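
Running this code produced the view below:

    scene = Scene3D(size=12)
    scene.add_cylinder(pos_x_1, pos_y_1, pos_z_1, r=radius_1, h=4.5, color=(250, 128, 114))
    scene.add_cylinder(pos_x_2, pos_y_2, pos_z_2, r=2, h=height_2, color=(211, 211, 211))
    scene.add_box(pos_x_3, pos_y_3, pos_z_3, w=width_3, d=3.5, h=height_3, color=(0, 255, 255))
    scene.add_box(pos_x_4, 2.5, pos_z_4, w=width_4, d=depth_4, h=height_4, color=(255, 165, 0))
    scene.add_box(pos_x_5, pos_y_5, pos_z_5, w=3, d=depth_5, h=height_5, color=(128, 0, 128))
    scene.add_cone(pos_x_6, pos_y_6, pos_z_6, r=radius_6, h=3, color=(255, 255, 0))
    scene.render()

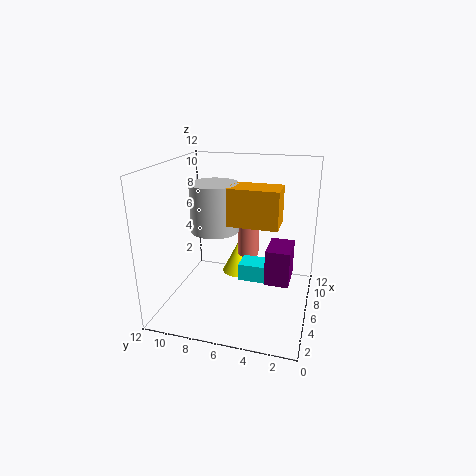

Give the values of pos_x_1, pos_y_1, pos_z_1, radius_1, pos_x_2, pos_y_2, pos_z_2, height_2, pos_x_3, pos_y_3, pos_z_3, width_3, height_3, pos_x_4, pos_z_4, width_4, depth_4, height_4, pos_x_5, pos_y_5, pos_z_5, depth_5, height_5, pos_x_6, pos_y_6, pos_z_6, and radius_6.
pos_x_1 = 9.5; pos_y_1 = 6; pos_z_1 = 3; radius_1 = 1; pos_x_2 = 6; pos_y_2 = 8; pos_z_2 = 6.5; height_2 = 4; pos_x_3 = 6; pos_y_3 = 2.5; pos_z_3 = 2; width_3 = 2; height_3 = 1.5; pos_x_4 = 4.5; pos_z_4 = 7.5; width_4 = 2.5; depth_4 = 4; height_4 = 3; pos_x_5 = 5; pos_y_5 = 1.5; pos_z_5 = 2.5; depth_5 = 2; height_5 = 3; pos_x_6 = 9.5; pos_y_6 = 7; pos_z_6 = 1; radius_6 = 1.5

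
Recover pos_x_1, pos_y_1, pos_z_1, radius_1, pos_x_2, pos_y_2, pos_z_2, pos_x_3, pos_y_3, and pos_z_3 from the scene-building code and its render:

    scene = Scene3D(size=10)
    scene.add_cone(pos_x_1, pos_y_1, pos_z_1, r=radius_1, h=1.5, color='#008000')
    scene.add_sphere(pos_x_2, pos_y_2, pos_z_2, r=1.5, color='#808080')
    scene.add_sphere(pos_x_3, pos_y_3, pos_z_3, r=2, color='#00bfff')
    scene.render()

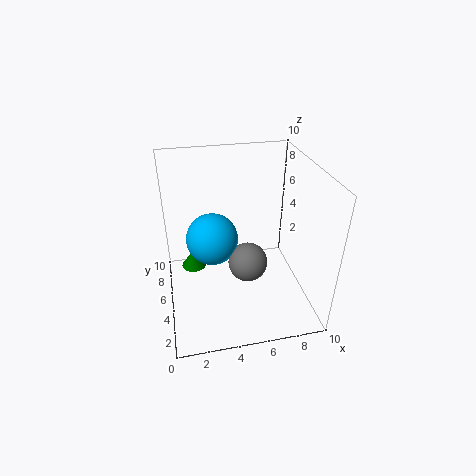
pos_x_1 = 2, pos_y_1 = 8.5, pos_z_1 = 0.5, radius_1 = 1, pos_x_2 = 6, pos_y_2 = 6, pos_z_2 = 2, pos_x_3 = 3.5, pos_y_3 = 7.5, pos_z_3 = 3.5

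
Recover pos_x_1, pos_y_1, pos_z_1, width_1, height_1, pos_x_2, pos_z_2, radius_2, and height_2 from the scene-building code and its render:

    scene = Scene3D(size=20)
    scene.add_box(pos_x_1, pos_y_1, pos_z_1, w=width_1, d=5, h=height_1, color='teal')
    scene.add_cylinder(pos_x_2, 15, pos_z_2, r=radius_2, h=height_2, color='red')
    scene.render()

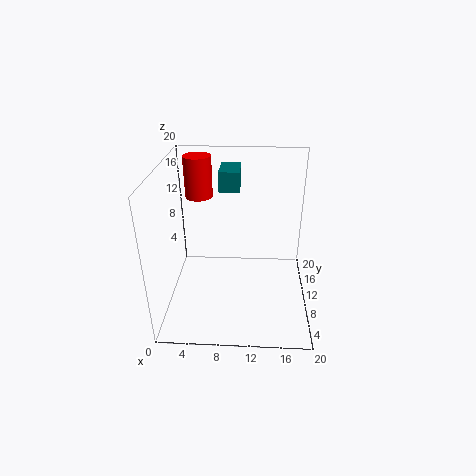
pos_x_1 = 7; pos_y_1 = 14; pos_z_1 = 15; width_1 = 3; height_1 = 3; pos_x_2 = 4; pos_z_2 = 14; radius_2 = 2; height_2 = 6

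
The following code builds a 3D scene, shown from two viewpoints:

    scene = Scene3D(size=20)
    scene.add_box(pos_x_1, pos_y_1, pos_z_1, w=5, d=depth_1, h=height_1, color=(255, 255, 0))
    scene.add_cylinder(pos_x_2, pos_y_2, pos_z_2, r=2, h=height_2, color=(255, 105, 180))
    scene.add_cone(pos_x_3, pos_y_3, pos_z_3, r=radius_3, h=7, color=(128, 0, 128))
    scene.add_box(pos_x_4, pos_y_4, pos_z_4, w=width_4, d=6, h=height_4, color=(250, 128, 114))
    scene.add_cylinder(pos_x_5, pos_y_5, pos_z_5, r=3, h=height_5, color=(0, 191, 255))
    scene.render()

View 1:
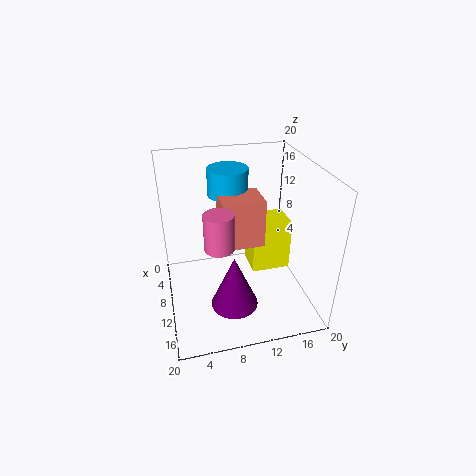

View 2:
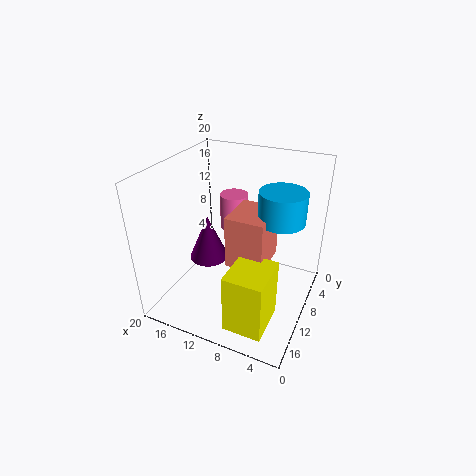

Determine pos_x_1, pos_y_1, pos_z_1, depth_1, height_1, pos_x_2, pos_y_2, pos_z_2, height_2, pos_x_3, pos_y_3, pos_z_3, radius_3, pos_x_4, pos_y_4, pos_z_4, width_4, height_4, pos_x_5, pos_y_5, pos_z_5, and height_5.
pos_x_1 = 3; pos_y_1 = 13; pos_z_1 = 2; depth_1 = 6; height_1 = 8; pos_x_2 = 12; pos_y_2 = 7; pos_z_2 = 10; height_2 = 5; pos_x_3 = 16; pos_y_3 = 8; pos_z_3 = 4; radius_3 = 3; pos_x_4 = 5; pos_y_4 = 8; pos_z_4 = 8; width_4 = 5; height_4 = 7; pos_x_5 = 4; pos_y_5 = 10; pos_z_5 = 14; height_5 = 4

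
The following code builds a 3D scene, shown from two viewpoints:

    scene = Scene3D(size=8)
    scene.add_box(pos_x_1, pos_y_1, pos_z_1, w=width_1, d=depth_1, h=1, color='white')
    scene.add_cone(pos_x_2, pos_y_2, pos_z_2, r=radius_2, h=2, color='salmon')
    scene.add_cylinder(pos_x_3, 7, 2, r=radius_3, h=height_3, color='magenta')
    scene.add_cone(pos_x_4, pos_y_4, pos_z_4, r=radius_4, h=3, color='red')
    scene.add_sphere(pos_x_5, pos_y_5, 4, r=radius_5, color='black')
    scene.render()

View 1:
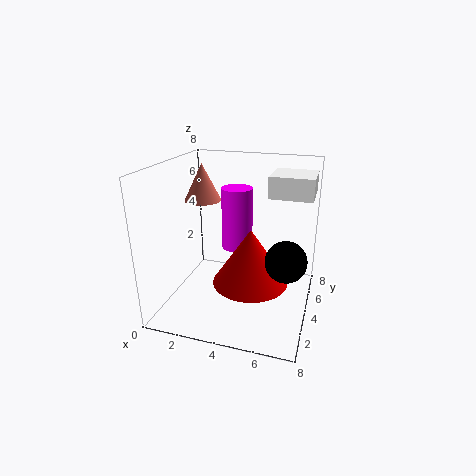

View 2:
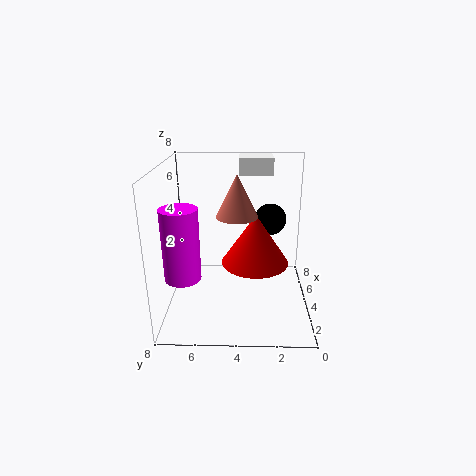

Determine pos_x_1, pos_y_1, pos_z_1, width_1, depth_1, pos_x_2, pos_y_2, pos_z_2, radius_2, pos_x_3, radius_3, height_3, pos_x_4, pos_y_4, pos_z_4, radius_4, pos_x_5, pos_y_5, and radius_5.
pos_x_1 = 6, pos_y_1 = 2, pos_z_1 = 7, width_1 = 2, depth_1 = 2, pos_x_2 = 2, pos_y_2 = 4, pos_z_2 = 6, radius_2 = 1, pos_x_3 = 3, radius_3 = 1, height_3 = 4, pos_x_4 = 5, pos_y_4 = 3, pos_z_4 = 2, radius_4 = 2, pos_x_5 = 7, pos_y_5 = 2, radius_5 = 1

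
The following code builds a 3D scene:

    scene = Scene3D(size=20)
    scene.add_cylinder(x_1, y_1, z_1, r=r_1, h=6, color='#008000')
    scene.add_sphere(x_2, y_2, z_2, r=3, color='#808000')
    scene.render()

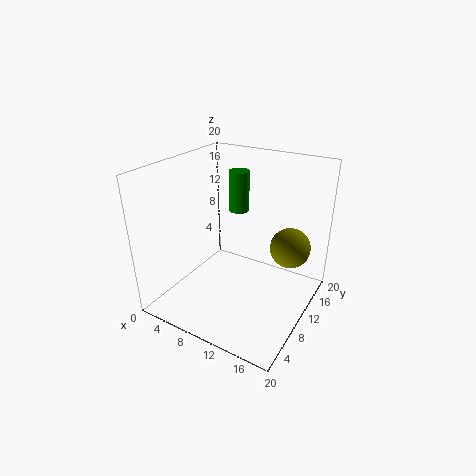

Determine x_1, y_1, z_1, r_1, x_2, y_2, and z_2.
x_1 = 7.5, y_1 = 14.5, z_1 = 12, r_1 = 1.5, x_2 = 15.5, y_2 = 16, z_2 = 7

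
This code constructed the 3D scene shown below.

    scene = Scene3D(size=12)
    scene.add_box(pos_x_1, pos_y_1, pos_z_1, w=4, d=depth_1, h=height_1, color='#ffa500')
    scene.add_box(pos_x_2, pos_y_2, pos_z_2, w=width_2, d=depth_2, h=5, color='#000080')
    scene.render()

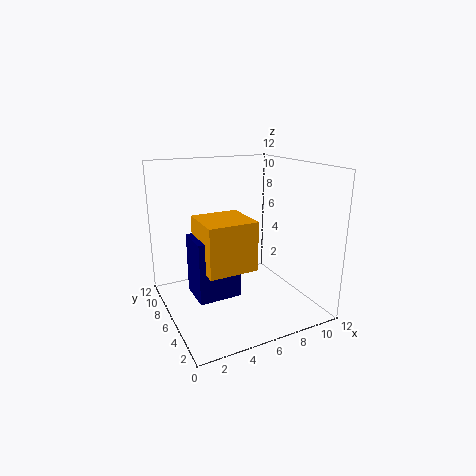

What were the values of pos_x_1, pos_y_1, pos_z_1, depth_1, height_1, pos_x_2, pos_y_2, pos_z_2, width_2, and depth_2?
pos_x_1 = 2.5
pos_y_1 = 3.5
pos_z_1 = 4
depth_1 = 4
height_1 = 4
pos_x_2 = 2
pos_y_2 = 4.5
pos_z_2 = 1.5
width_2 = 3.5
depth_2 = 3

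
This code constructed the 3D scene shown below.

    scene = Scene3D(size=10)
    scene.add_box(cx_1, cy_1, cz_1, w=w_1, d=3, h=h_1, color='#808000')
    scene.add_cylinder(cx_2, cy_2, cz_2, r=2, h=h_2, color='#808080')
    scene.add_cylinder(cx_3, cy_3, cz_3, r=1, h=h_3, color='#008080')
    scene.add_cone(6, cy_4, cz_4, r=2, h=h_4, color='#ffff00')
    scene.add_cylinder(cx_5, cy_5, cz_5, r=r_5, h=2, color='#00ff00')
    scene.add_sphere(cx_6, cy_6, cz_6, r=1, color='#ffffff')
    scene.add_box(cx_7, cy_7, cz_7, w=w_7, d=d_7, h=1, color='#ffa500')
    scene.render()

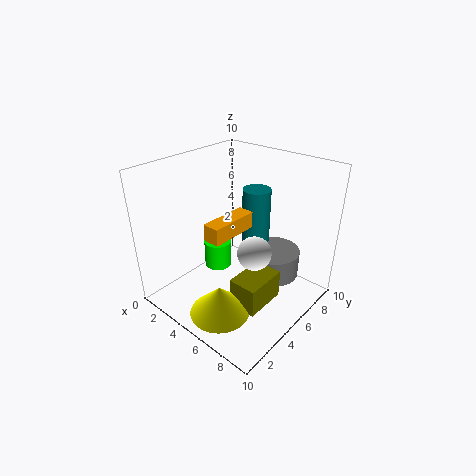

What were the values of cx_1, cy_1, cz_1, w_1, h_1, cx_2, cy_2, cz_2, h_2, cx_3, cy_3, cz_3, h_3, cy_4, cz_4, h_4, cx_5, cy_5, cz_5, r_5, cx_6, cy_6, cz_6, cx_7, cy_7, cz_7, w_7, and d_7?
cx_1 = 6
cy_1 = 3
cz_1 = 1
w_1 = 2
h_1 = 2
cx_2 = 6
cy_2 = 8
cz_2 = 1
h_2 = 2
cx_3 = 5
cy_3 = 7
cz_3 = 4
h_3 = 4
cy_4 = 2
cz_4 = 1
h_4 = 2
cx_5 = 3
cy_5 = 5
cz_5 = 2
r_5 = 1
cx_6 = 8
cy_6 = 3
cz_6 = 6
cx_7 = 6
cy_7 = 1
cz_7 = 7
w_7 = 1
d_7 = 3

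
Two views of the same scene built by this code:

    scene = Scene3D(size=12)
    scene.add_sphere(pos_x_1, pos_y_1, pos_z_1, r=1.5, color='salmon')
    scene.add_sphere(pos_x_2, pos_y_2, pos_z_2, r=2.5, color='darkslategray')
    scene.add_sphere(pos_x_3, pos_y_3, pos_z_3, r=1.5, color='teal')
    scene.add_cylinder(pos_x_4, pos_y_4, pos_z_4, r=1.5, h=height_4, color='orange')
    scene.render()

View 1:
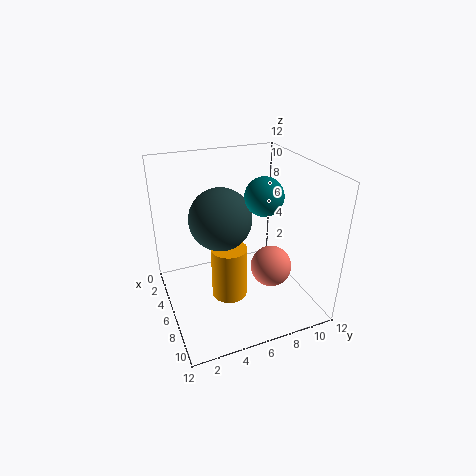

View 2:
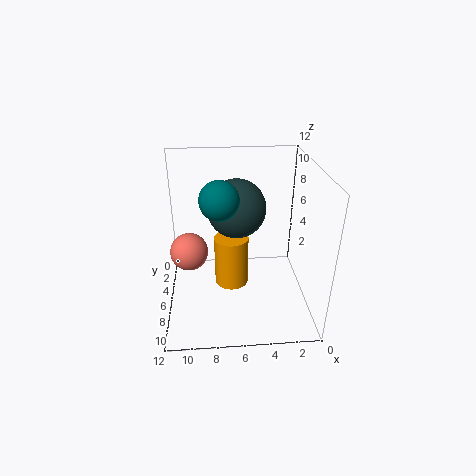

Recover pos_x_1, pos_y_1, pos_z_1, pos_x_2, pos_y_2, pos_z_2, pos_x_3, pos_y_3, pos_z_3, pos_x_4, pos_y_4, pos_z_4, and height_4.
pos_x_1 = 10, pos_y_1 = 7, pos_z_1 = 5.5, pos_x_2 = 6, pos_y_2 = 4.5, pos_z_2 = 8, pos_x_3 = 7.5, pos_y_3 = 7.5, pos_z_3 = 10, pos_x_4 = 6.5, pos_y_4 = 5, pos_z_4 = 1, height_4 = 4.5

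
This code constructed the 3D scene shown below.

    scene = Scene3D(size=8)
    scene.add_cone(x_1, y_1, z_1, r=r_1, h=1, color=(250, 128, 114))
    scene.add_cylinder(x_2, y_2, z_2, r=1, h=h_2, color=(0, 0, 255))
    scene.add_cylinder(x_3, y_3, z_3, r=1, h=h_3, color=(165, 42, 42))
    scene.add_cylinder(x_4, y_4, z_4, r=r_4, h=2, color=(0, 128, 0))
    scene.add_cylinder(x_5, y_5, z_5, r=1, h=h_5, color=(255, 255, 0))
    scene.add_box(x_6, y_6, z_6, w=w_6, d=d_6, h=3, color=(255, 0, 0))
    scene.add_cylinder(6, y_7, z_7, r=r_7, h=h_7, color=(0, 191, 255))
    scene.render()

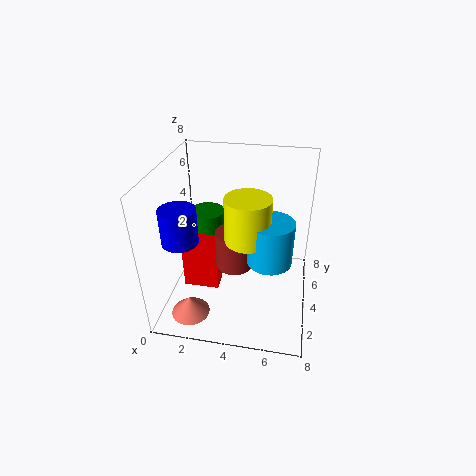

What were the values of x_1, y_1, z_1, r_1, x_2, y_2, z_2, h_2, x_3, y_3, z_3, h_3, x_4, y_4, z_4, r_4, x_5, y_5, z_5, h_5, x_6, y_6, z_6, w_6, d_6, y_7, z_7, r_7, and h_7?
x_1 = 2, y_1 = 1, z_1 = 1, r_1 = 1, x_2 = 1, y_2 = 3, z_2 = 4, h_2 = 2, x_3 = 4, y_3 = 3, z_3 = 3, h_3 = 2, x_4 = 2, y_4 = 5, z_4 = 3, r_4 = 1, x_5 = 5, y_5 = 1, z_5 = 6, h_5 = 2, x_6 = 1, y_6 = 3, z_6 = 1, w_6 = 2, d_6 = 1, y_7 = 1, z_7 = 5, r_7 = 1, h_7 = 2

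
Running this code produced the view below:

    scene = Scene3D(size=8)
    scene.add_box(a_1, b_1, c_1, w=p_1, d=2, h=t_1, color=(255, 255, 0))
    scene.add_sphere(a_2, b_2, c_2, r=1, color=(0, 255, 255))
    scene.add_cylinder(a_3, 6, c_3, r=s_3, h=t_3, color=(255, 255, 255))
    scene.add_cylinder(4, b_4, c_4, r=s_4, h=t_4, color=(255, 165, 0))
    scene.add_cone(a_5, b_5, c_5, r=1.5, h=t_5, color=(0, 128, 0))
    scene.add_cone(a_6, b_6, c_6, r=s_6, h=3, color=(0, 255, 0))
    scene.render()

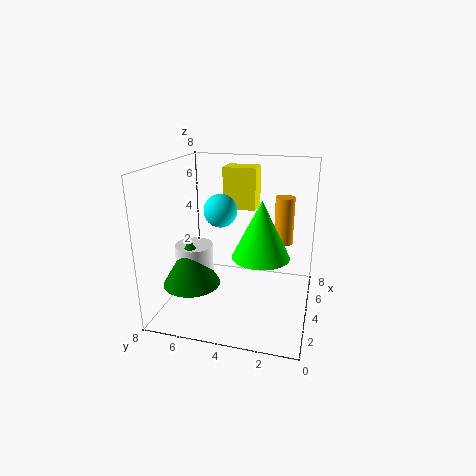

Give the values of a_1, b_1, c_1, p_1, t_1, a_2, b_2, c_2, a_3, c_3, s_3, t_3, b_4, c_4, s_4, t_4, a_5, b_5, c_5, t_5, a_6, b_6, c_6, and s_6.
a_1 = 6, b_1 = 3.5, c_1 = 5, p_1 = 1.5, t_1 = 2.5, a_2 = 5.5, b_2 = 5.5, c_2 = 5, a_3 = 2.5, c_3 = 1.5, s_3 = 1, t_3 = 2.5, b_4 = 1.5, c_4 = 4, s_4 = 0.5, t_4 = 2.5, a_5 = 2, b_5 = 6, c_5 = 2, t_5 = 2.5, a_6 = 3, b_6 = 2.5, c_6 = 3.5, s_6 = 1.5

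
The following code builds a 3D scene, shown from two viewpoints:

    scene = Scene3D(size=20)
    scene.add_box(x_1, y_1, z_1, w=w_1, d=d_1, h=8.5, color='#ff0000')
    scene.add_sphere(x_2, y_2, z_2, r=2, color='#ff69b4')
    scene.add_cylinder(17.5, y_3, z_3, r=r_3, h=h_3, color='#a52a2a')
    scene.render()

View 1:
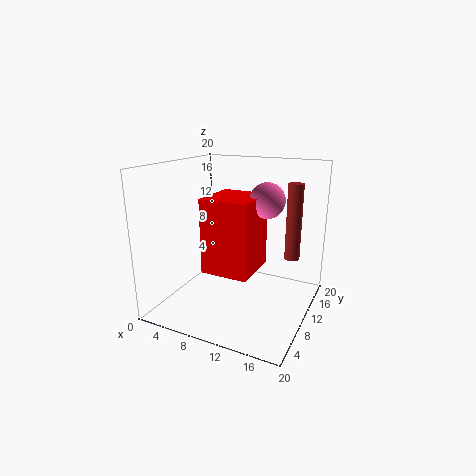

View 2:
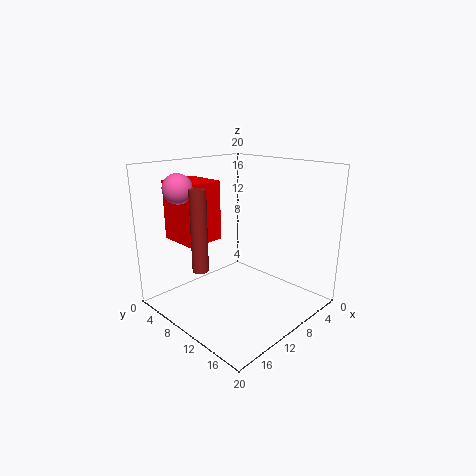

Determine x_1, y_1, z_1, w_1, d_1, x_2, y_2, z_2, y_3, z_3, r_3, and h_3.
x_1 = 10; y_1 = 0.5; z_1 = 9; w_1 = 5.5; d_1 = 6; x_2 = 16; y_2 = 5; z_2 = 17; y_3 = 11; z_3 = 8; r_3 = 1; h_3 = 10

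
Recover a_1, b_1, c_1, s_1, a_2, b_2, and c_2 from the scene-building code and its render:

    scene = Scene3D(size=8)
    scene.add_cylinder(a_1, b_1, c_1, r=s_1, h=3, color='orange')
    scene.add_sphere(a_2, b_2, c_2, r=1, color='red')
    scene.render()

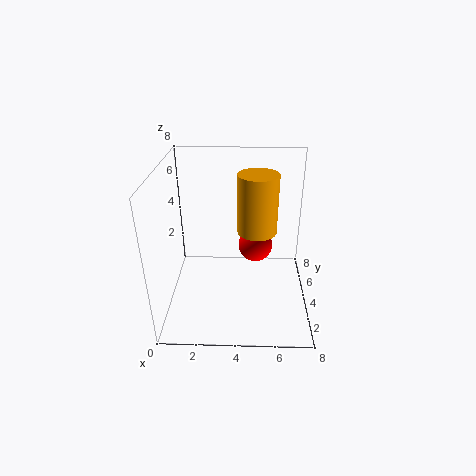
a_1 = 5
b_1 = 3
c_1 = 5
s_1 = 1
a_2 = 5
b_2 = 5
c_2 = 3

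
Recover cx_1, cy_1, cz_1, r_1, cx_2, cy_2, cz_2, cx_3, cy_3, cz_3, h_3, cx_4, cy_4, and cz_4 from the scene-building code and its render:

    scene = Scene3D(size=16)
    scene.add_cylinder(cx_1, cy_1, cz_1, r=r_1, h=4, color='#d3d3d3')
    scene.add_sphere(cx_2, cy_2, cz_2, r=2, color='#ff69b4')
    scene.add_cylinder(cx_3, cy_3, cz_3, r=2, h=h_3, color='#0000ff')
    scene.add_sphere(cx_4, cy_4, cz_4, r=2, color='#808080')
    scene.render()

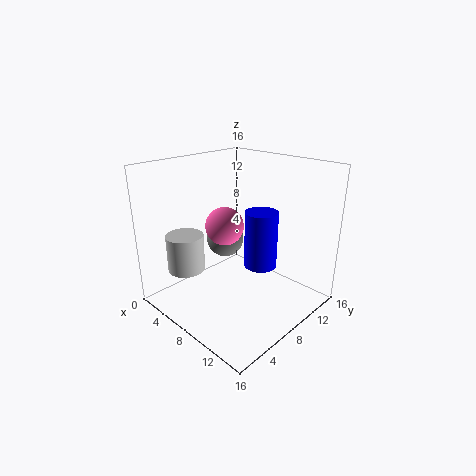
cx_1 = 5, cy_1 = 3, cz_1 = 5, r_1 = 2, cx_2 = 8, cy_2 = 6, cz_2 = 10, cx_3 = 8, cy_3 = 12, cz_3 = 3, h_3 = 7, cx_4 = 7, cy_4 = 7, cz_4 = 8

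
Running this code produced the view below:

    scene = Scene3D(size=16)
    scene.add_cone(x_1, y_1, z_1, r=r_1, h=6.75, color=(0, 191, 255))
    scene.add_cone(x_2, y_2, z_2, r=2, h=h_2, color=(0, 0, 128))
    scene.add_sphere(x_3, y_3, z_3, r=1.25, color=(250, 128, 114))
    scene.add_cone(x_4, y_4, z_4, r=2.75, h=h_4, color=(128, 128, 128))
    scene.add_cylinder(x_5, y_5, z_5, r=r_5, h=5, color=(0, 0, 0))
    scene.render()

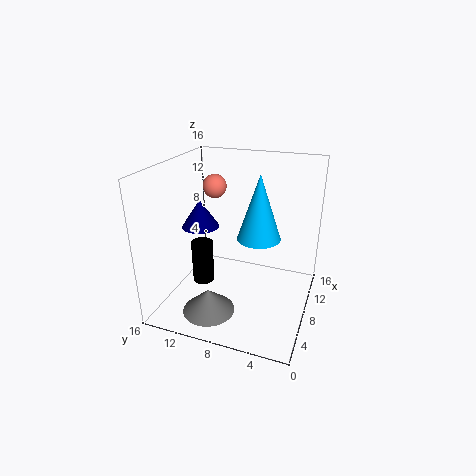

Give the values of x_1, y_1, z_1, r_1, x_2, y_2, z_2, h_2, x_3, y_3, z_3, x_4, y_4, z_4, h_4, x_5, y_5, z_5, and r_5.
x_1 = 6.75; y_1 = 5.25; z_1 = 9; r_1 = 2.25; x_2 = 6.5; y_2 = 11.75; z_2 = 9.5; h_2 = 3; x_3 = 7.75; y_3 = 10.5; z_3 = 13.75; x_4 = 3; y_4 = 9.5; z_4 = 1.5; h_4 = 2.5; x_5 = 7.5; y_5 = 12.25; z_5 = 2; r_5 = 1.25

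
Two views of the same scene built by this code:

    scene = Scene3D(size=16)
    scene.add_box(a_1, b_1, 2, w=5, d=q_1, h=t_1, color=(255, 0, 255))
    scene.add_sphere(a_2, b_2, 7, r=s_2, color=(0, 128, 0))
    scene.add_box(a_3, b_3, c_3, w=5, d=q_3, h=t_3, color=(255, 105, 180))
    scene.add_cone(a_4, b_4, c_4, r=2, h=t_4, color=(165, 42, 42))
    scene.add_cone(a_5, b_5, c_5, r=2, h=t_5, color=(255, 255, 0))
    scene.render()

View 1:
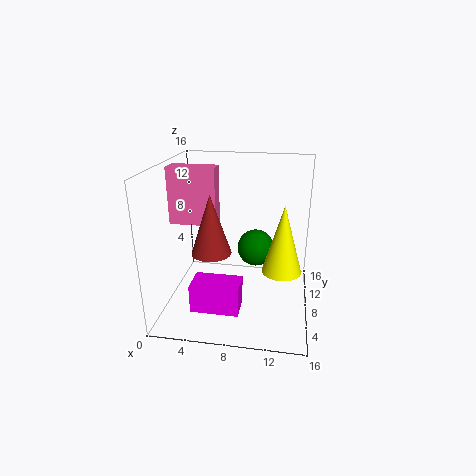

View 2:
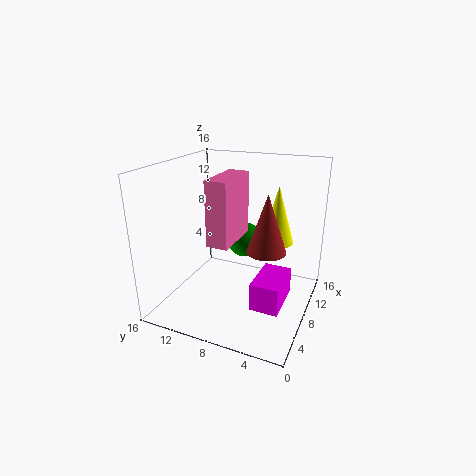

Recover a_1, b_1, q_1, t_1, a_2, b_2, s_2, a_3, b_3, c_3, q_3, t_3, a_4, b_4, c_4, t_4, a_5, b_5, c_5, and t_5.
a_1 = 4
b_1 = 2
q_1 = 3
t_1 = 3
a_2 = 10
b_2 = 8
s_2 = 2
a_3 = 1
b_3 = 6
c_3 = 10
q_3 = 2
t_3 = 6
a_4 = 6
b_4 = 4
c_4 = 8
t_4 = 6
a_5 = 13
b_5 = 5
c_5 = 6
t_5 = 7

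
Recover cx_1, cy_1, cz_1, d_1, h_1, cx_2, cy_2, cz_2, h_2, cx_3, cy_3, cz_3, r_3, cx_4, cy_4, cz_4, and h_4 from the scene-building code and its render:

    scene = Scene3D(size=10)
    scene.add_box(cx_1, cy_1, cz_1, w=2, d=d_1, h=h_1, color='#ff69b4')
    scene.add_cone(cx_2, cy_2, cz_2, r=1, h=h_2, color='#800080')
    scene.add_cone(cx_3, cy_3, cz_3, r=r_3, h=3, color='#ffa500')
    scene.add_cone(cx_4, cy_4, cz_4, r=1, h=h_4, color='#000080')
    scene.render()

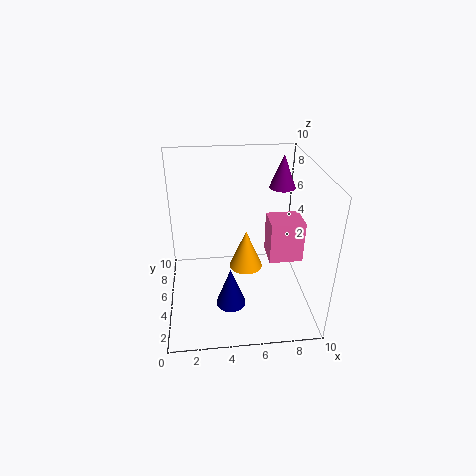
cx_1 = 6.5, cy_1 = 1.5, cz_1 = 5.25, d_1 = 1.75, h_1 = 2.5, cx_2 = 8.75, cy_2 = 8.25, cz_2 = 7.25, h_2 = 2.5, cx_3 = 5.75, cy_3 = 6.25, cz_3 = 1.75, r_3 = 1.25, cx_4 = 4.25, cy_4 = 2.75, cz_4 = 1.25, h_4 = 2.75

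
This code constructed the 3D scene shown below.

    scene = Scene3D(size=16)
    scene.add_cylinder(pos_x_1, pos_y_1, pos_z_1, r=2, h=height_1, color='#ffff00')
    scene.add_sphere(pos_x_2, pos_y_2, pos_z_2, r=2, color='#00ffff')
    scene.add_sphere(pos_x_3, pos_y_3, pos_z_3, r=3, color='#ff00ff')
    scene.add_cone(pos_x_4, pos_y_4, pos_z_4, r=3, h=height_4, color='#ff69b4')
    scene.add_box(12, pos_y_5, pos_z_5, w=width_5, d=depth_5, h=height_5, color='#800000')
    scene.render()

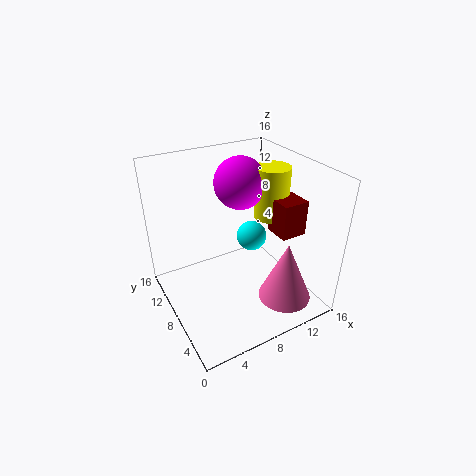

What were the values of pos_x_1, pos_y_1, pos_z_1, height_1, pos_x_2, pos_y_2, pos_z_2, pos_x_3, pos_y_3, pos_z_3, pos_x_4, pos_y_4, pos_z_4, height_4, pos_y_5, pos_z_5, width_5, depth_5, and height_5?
pos_x_1 = 13; pos_y_1 = 9; pos_z_1 = 9; height_1 = 6; pos_x_2 = 13; pos_y_2 = 13; pos_z_2 = 4; pos_x_3 = 10; pos_y_3 = 11; pos_z_3 = 13; pos_x_4 = 12; pos_y_4 = 4; pos_z_4 = 1; height_4 = 7; pos_y_5 = 5; pos_z_5 = 8; width_5 = 3; depth_5 = 3; height_5 = 4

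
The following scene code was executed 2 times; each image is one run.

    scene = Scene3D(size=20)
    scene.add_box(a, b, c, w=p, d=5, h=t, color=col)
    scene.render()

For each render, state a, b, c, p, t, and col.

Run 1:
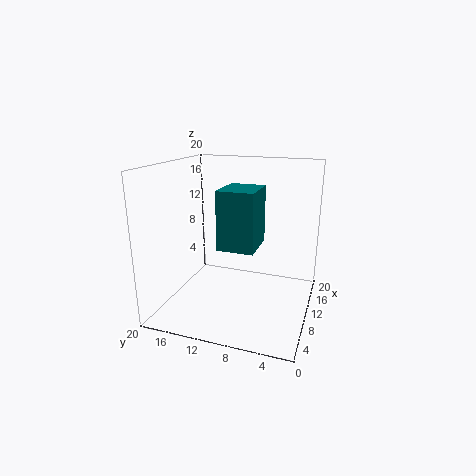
a = 7, b = 7, c = 9, p = 6, t = 8, col = 'teal'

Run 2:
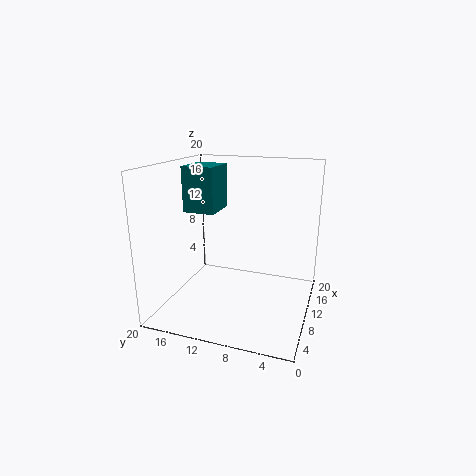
a = 13, b = 15, c = 12, p = 6, t = 7, col = 'teal'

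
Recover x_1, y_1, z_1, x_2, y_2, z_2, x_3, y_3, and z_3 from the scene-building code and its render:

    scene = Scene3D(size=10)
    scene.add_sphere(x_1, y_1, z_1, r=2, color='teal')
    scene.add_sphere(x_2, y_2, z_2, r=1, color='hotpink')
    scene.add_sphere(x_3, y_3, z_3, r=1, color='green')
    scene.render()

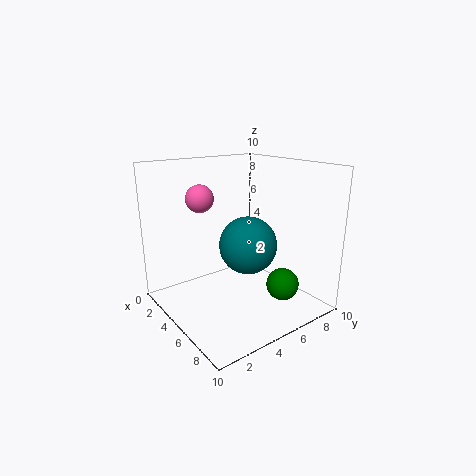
x_1 = 5.5
y_1 = 5.5
z_1 = 4.5
x_2 = 2.5
y_2 = 3.5
z_2 = 7.5
x_3 = 9
y_3 = 5.5
z_3 = 3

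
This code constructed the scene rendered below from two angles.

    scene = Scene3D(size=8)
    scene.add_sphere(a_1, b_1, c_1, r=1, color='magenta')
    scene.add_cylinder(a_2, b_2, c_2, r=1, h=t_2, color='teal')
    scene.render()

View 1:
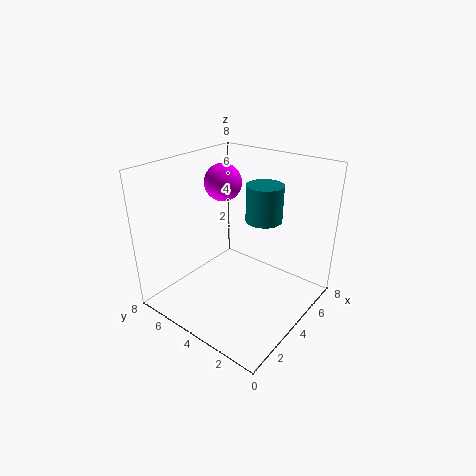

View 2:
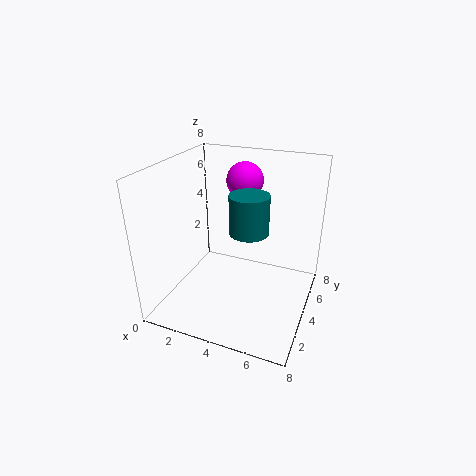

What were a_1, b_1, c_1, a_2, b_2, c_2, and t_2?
a_1 = 4, b_1 = 5, c_1 = 7, a_2 = 5, b_2 = 3, c_2 = 5, t_2 = 2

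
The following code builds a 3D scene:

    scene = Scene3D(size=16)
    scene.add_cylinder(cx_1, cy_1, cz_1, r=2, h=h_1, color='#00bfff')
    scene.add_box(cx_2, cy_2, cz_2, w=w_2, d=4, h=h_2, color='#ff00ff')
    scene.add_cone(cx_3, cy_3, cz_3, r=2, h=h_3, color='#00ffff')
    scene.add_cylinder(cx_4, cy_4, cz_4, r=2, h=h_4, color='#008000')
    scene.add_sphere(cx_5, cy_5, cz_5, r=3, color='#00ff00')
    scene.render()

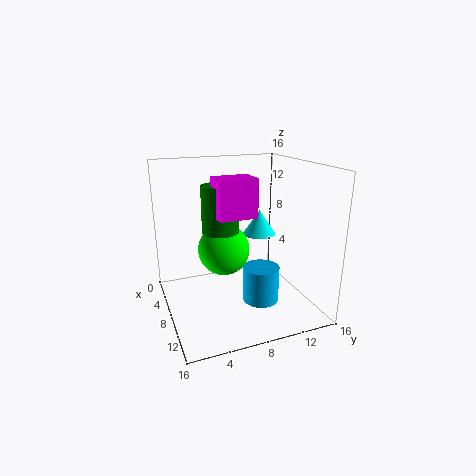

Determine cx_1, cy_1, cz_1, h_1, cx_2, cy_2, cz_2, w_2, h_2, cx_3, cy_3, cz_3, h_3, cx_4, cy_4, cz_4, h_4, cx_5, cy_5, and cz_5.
cx_1 = 10, cy_1 = 10, cz_1 = 1, h_1 = 4, cx_2 = 8, cy_2 = 5, cz_2 = 11, w_2 = 3, h_2 = 4, cx_3 = 5, cy_3 = 12, cz_3 = 7, h_3 = 3, cx_4 = 8, cy_4 = 6, cz_4 = 9, h_4 = 5, cx_5 = 6, cy_5 = 7, cz_5 = 6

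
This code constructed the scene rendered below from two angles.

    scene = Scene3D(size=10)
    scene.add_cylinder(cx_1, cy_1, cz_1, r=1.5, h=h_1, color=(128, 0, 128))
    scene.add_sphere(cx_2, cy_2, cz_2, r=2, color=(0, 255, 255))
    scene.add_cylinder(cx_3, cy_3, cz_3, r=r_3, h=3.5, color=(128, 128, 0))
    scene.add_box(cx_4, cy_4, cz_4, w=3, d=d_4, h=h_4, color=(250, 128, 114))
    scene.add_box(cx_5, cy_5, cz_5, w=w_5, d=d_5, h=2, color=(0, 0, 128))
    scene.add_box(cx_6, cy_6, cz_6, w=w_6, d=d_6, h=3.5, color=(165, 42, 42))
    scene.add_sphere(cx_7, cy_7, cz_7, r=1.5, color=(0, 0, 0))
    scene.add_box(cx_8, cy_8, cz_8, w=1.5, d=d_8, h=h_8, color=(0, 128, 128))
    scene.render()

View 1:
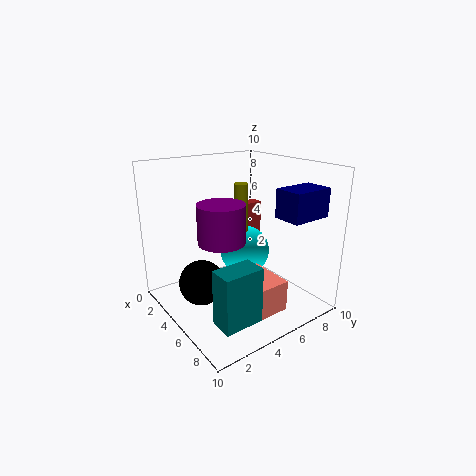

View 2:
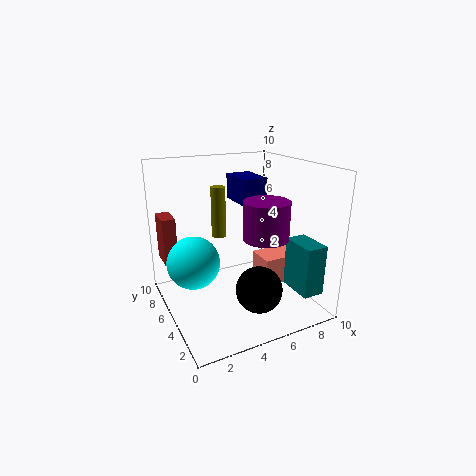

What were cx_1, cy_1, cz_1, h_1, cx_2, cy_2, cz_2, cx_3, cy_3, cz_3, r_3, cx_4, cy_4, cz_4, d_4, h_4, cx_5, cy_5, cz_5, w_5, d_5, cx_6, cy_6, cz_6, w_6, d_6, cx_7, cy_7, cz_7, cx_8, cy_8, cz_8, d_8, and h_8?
cx_1 = 6; cy_1 = 3; cz_1 = 5.5; h_1 = 2.5; cx_2 = 2.5; cy_2 = 7.5; cz_2 = 2.5; cx_3 = 4; cy_3 = 6; cz_3 = 5; r_3 = 0.5; cx_4 = 6.5; cy_4 = 3.5; cz_4 = 1.5; d_4 = 2; h_4 = 2; cx_5 = 6.5; cy_5 = 7; cz_5 = 6.5; w_5 = 2; d_5 = 3; cx_6 = 0.5; cy_6 = 8; cz_6 = 2.5; w_6 = 1; d_6 = 2; cx_7 = 5; cy_7 = 2; cz_7 = 2.5; cx_8 = 8; cy_8 = 1; cz_8 = 1.5; d_8 = 2.5; h_8 = 3.5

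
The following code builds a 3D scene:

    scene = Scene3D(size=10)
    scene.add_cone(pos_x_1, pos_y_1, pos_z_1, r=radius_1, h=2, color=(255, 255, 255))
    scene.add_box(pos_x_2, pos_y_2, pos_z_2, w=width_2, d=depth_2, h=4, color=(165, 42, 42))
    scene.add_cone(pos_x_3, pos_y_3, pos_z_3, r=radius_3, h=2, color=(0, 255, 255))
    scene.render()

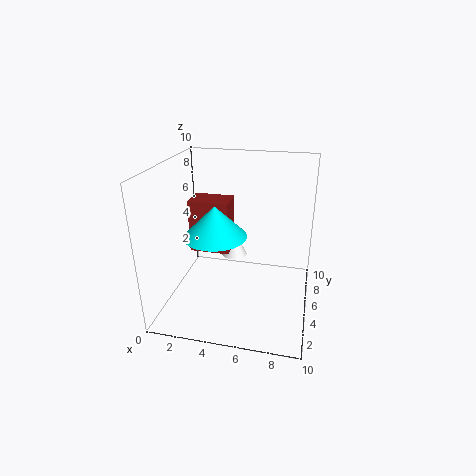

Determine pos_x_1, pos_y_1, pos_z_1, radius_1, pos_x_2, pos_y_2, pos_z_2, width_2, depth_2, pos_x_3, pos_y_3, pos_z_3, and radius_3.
pos_x_1 = 4, pos_y_1 = 8, pos_z_1 = 2, radius_1 = 1, pos_x_2 = 1, pos_y_2 = 6, pos_z_2 = 3, width_2 = 3, depth_2 = 2, pos_x_3 = 4, pos_y_3 = 3, pos_z_3 = 6, radius_3 = 2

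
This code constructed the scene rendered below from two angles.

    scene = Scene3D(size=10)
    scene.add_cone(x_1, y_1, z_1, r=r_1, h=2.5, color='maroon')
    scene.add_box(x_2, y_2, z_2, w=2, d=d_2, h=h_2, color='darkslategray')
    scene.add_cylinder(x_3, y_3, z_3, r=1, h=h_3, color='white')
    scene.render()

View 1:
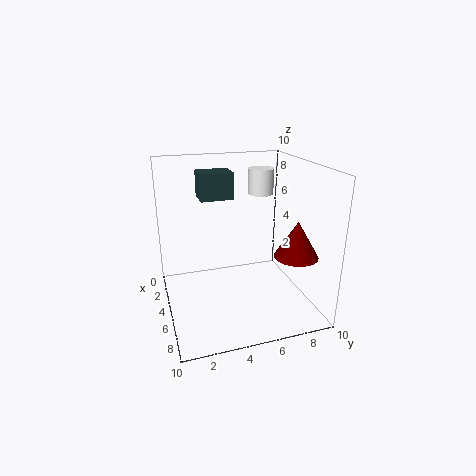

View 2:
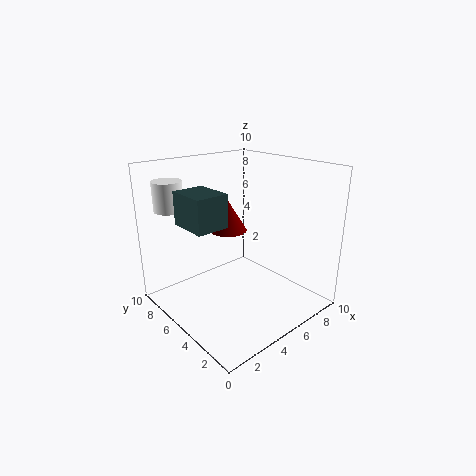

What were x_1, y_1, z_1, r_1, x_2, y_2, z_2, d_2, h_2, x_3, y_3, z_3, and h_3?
x_1 = 7
y_1 = 8.5
z_1 = 4
r_1 = 1.5
x_2 = 0.5
y_2 = 3
z_2 = 7
d_2 = 2.5
h_2 = 2
x_3 = 1.5
y_3 = 8
z_3 = 7
h_3 = 2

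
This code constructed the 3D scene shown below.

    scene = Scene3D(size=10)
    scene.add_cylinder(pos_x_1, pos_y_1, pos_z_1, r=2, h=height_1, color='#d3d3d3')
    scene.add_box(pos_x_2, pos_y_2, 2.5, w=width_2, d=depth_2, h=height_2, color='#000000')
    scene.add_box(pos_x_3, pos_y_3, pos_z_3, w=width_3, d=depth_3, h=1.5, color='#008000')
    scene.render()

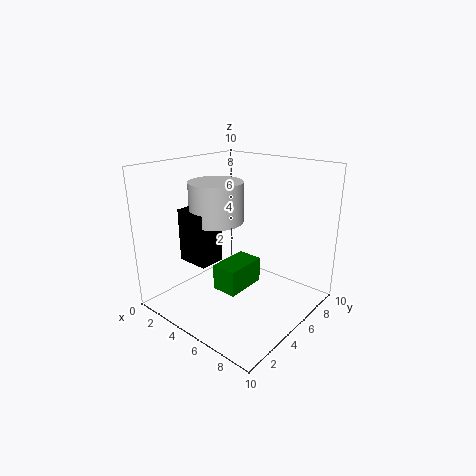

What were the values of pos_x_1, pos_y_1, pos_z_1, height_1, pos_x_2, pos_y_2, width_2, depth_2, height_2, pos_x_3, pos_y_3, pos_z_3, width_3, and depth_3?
pos_x_1 = 2.5, pos_y_1 = 5.5, pos_z_1 = 5.5, height_1 = 3, pos_x_2 = 0.5, pos_y_2 = 3.5, width_2 = 2.5, depth_2 = 2, height_2 = 4, pos_x_3 = 6.5, pos_y_3 = 1, pos_z_3 = 3.5, width_3 = 1.5, depth_3 = 2.5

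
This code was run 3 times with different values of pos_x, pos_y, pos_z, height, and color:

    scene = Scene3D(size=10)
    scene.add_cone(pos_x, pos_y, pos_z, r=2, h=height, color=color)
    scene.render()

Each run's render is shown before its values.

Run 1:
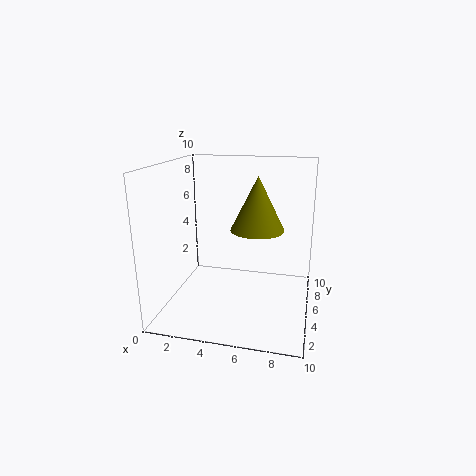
pos_x = 6; pos_y = 7; pos_z = 5; height = 4; color = 'olive'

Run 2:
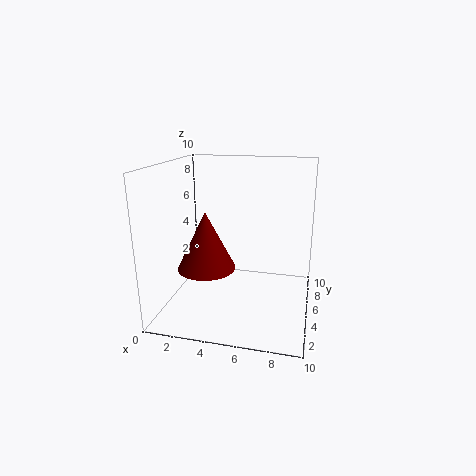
pos_x = 3; pos_y = 4; pos_z = 3; height = 4; color = 'maroon'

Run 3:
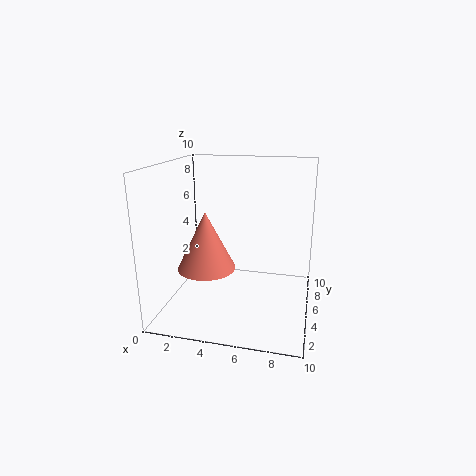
pos_x = 3; pos_y = 4; pos_z = 3; height = 4; color = 'salmon'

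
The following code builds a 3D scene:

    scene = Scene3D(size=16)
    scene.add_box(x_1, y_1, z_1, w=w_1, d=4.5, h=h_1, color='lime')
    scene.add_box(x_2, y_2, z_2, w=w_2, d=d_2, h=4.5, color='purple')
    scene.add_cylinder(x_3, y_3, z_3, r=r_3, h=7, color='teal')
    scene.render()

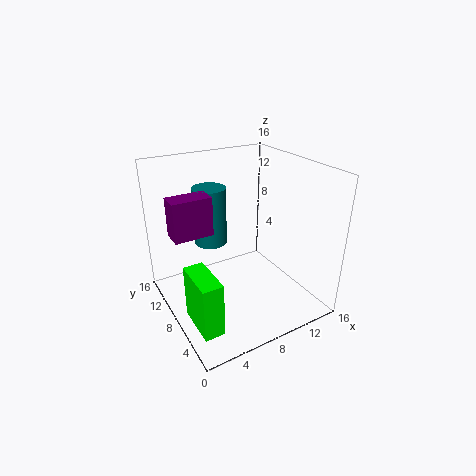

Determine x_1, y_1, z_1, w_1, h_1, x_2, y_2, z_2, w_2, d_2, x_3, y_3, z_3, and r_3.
x_1 = 0.5, y_1 = 1, z_1 = 2.5, w_1 = 2, h_1 = 5.5, x_2 = 1.5, y_2 = 10, z_2 = 8, w_2 = 4.5, d_2 = 2.5, x_3 = 7, y_3 = 13, z_3 = 5.5, r_3 = 2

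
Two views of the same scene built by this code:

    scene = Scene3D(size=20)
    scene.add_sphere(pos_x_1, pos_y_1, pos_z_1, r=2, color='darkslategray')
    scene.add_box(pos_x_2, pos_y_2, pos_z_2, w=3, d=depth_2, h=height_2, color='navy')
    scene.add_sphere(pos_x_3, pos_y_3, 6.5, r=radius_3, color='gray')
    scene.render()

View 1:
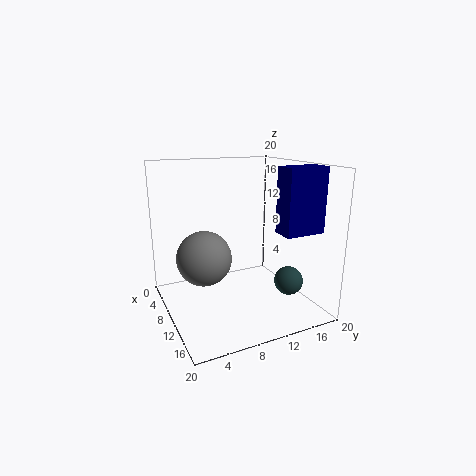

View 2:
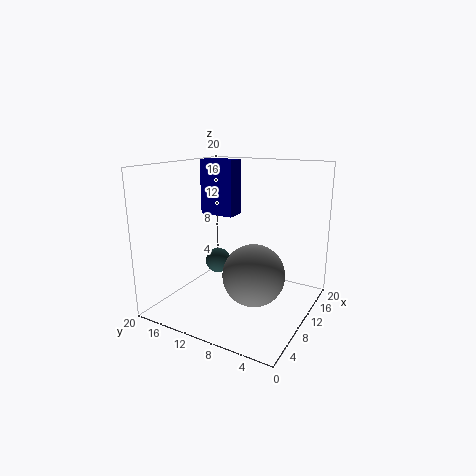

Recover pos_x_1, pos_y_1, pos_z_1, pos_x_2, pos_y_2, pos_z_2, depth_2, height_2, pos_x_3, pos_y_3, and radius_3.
pos_x_1 = 14
pos_y_1 = 16
pos_z_1 = 4
pos_x_2 = 14
pos_y_2 = 13.5
pos_z_2 = 11.5
depth_2 = 5.5
height_2 = 8.5
pos_x_3 = 7
pos_y_3 = 6
radius_3 = 4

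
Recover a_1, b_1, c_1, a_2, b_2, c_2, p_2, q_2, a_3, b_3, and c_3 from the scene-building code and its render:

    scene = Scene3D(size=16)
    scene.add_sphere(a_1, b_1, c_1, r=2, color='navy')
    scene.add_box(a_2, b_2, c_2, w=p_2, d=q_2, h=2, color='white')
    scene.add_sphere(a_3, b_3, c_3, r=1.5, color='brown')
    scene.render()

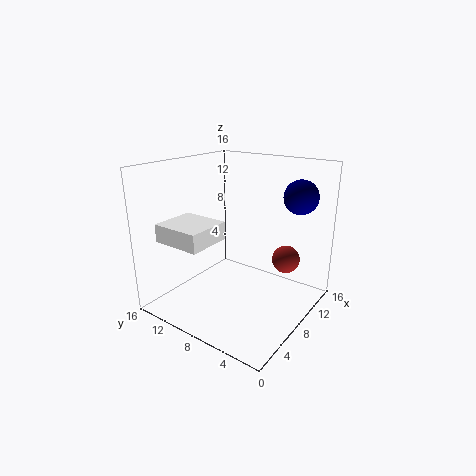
a_1 = 14, b_1 = 3.5, c_1 = 12, a_2 = 2, b_2 = 9, c_2 = 8, p_2 = 5, q_2 = 5.5, a_3 = 10, b_3 = 3, c_3 = 6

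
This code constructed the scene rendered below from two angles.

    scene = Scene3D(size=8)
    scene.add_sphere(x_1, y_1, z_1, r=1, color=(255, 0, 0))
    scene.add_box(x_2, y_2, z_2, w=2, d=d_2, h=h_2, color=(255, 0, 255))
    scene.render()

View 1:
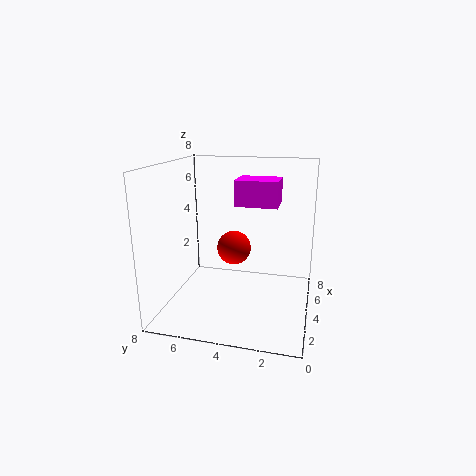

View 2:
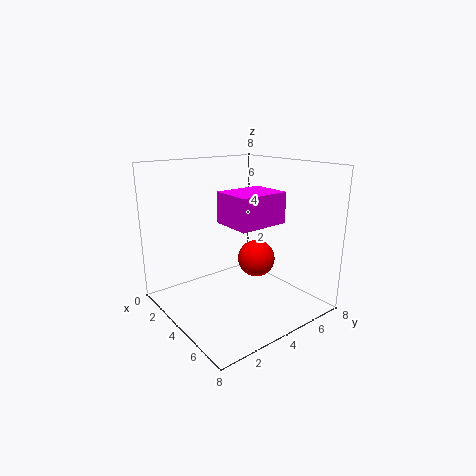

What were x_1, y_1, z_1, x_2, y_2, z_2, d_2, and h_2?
x_1 = 5
y_1 = 4.5
z_1 = 3
x_2 = 5
y_2 = 2
z_2 = 5.5
d_2 = 2.5
h_2 = 1.5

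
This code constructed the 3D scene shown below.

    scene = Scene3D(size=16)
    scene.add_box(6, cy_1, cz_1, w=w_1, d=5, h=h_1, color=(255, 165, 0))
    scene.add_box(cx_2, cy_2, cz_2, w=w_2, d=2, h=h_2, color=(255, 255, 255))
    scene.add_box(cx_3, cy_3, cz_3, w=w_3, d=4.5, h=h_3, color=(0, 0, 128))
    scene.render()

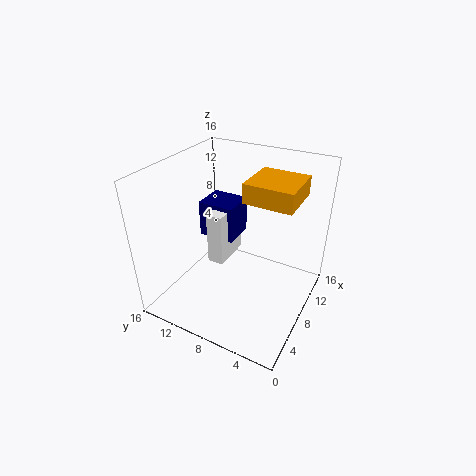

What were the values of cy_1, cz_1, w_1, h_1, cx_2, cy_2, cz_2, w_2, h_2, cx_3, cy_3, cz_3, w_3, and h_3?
cy_1 = 1.5, cz_1 = 13.5, w_1 = 5, h_1 = 2, cx_2 = 8.5, cy_2 = 10.5, cz_2 = 3, w_2 = 5, h_2 = 6.5, cx_3 = 10, cy_3 = 10, cz_3 = 5.5, w_3 = 4, h_3 = 4.5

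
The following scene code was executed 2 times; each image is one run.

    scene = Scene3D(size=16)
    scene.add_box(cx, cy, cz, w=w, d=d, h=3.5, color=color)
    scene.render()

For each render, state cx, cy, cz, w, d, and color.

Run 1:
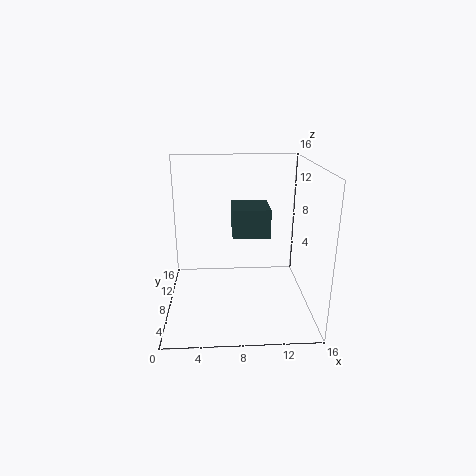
cx = 7.5; cy = 10; cz = 7; w = 4.5; d = 4.5; color = 'darkslategray'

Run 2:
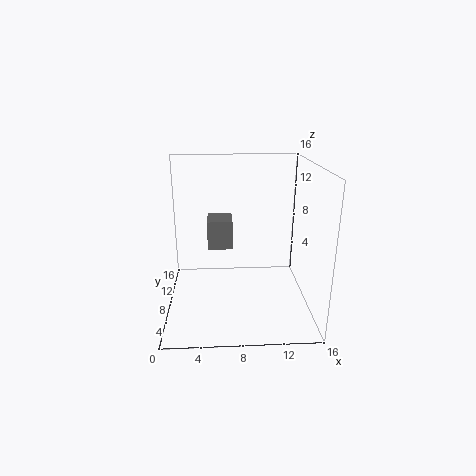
cx = 4.5; cy = 10.5; cz = 5.5; w = 3; d = 3.5; color = 'gray'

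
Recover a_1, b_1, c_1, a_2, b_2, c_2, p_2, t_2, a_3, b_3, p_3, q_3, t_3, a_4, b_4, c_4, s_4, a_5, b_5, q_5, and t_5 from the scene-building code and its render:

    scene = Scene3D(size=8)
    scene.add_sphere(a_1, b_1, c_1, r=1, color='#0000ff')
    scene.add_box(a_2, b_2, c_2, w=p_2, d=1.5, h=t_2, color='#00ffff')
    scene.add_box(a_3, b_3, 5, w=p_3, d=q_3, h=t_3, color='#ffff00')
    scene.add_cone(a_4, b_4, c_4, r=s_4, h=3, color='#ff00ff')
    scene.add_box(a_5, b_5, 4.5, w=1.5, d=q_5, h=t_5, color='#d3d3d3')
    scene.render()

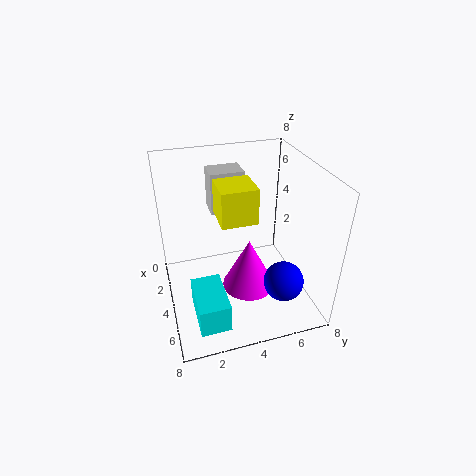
a_1 = 7
b_1 = 5.5
c_1 = 3
a_2 = 5.5
b_2 = 1
c_2 = 1.5
p_2 = 2.5
t_2 = 1.5
a_3 = 2.5
b_3 = 3
p_3 = 2
q_3 = 2
t_3 = 2
a_4 = 4.5
b_4 = 4.5
c_4 = 1
s_4 = 1.5
a_5 = 0.5
b_5 = 3
q_5 = 2
t_5 = 2.5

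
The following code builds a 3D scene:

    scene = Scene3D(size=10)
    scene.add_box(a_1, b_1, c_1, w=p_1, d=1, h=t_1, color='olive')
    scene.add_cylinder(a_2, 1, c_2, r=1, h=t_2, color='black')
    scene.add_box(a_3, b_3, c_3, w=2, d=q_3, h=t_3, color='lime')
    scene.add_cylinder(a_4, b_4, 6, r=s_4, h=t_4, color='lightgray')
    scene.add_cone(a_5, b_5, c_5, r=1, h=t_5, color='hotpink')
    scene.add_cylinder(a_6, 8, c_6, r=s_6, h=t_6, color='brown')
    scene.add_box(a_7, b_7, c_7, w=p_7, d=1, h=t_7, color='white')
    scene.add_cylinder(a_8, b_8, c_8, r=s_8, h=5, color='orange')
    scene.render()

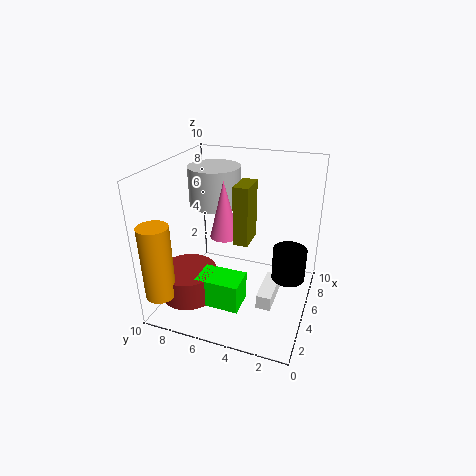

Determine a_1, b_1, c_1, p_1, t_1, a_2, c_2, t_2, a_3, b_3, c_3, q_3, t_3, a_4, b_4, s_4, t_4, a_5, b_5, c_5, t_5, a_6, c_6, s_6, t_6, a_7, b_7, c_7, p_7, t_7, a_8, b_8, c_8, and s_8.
a_1 = 4; b_1 = 4; c_1 = 5; p_1 = 2; t_1 = 4; a_2 = 3; c_2 = 4; t_2 = 2; a_3 = 2; b_3 = 4; c_3 = 1; q_3 = 3; t_3 = 2; a_4 = 8; b_4 = 8; s_4 = 2; t_4 = 3; a_5 = 5; b_5 = 6; c_5 = 5; t_5 = 4; a_6 = 3; c_6 = 1; s_6 = 2; t_6 = 2; a_7 = 3; b_7 = 2; c_7 = 1; p_7 = 3; t_7 = 1; a_8 = 1; b_8 = 9; c_8 = 2; s_8 = 1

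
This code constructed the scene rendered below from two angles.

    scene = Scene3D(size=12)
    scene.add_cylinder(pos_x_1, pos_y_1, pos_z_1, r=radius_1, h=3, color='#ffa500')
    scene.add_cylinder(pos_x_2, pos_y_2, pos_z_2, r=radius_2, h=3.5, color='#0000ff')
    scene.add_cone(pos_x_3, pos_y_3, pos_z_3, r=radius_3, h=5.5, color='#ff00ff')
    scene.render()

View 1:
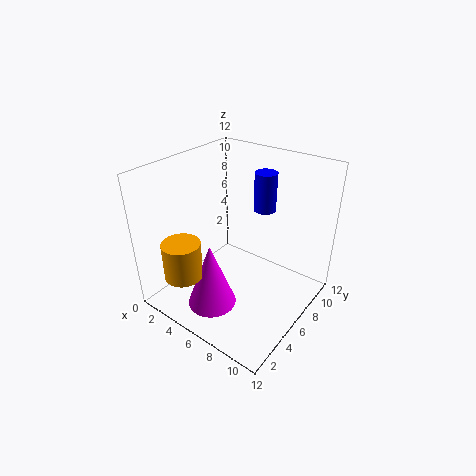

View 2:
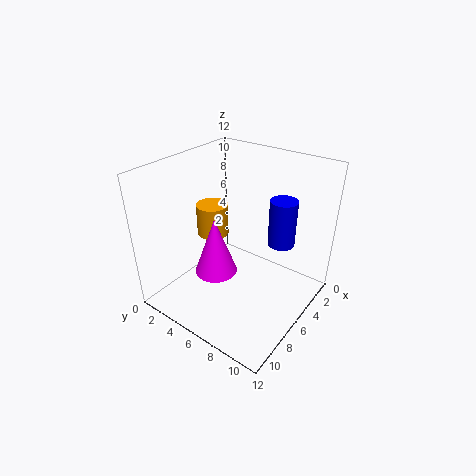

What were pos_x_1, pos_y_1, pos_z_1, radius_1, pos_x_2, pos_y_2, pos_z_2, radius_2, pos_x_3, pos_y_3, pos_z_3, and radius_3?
pos_x_1 = 4, pos_y_1 = 1.5, pos_z_1 = 4, radius_1 = 1.5, pos_x_2 = 6, pos_y_2 = 10, pos_z_2 = 7, radius_2 = 1, pos_x_3 = 5.5, pos_y_3 = 3, pos_z_3 = 1, radius_3 = 2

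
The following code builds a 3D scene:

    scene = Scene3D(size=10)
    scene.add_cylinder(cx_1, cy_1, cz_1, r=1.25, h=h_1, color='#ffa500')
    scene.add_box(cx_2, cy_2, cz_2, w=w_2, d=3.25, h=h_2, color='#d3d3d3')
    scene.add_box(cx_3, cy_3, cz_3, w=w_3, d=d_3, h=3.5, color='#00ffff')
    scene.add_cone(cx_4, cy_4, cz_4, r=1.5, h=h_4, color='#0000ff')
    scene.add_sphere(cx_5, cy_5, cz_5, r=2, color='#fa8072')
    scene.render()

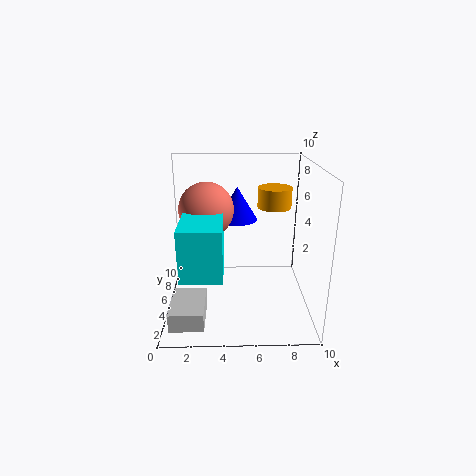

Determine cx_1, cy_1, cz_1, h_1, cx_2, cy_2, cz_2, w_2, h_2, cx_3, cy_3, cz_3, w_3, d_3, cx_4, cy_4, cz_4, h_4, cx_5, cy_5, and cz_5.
cx_1 = 7.75; cy_1 = 7.25; cz_1 = 6.5; h_1 = 1.5; cx_2 = 0.5; cy_2 = 1; cz_2 = 0.25; w_2 = 2.25; h_2 = 1.25; cx_3 = 1.25; cy_3 = 1.75; cz_3 = 3.25; w_3 = 2.75; d_3 = 3.5; cx_4 = 5; cy_4 = 7.5; cz_4 = 5.5; h_4 = 2.5; cx_5 = 2.75; cy_5 = 6.75; cz_5 = 6.5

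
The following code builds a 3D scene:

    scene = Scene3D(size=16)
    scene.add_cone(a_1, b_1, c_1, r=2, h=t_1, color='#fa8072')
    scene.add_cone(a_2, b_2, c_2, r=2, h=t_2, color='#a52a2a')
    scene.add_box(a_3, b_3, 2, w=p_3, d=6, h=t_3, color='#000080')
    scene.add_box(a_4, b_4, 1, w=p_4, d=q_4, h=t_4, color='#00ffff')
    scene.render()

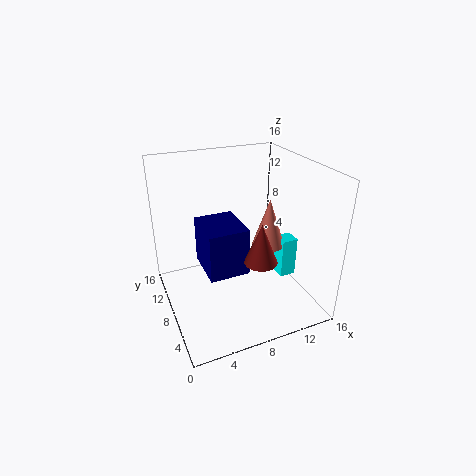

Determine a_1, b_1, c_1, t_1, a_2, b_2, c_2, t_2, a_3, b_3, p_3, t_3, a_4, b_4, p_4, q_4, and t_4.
a_1 = 13
b_1 = 10
c_1 = 5
t_1 = 6
a_2 = 11
b_2 = 8
c_2 = 4
t_2 = 5
a_3 = 5
b_3 = 9
p_3 = 5
t_3 = 6
a_4 = 14
b_4 = 8
p_4 = 2
q_4 = 2
t_4 = 5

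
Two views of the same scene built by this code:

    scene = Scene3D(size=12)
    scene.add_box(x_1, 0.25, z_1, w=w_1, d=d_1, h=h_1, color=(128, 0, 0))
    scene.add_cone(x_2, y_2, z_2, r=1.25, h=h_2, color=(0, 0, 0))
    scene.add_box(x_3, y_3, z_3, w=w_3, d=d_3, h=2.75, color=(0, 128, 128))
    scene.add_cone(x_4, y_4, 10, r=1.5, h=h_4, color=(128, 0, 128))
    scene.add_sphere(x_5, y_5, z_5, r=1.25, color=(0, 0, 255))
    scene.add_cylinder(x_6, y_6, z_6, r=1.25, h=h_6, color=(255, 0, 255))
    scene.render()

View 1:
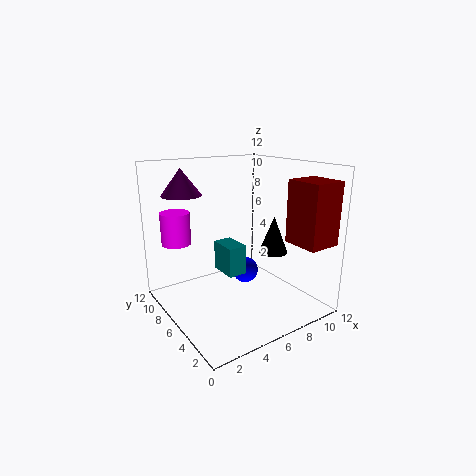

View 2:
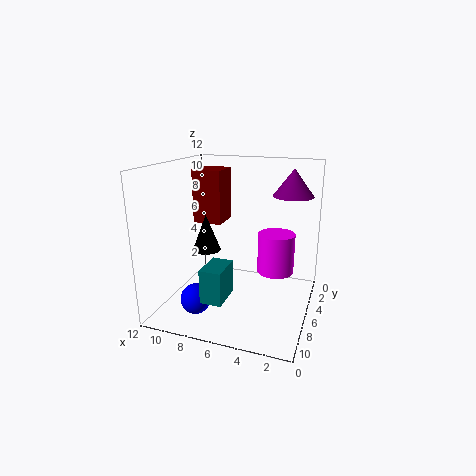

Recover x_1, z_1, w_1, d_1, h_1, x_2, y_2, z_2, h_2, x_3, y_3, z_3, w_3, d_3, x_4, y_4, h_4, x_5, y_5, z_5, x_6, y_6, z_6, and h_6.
x_1 = 8.75; z_1 = 6; w_1 = 2.75; d_1 = 3; h_1 = 5; x_2 = 9.25; y_2 = 5.25; z_2 = 4.25; h_2 = 3.25; x_3 = 6; y_3 = 7.25; z_3 = 1.75; w_3 = 1.75; d_3 = 2.75; x_4 = 1.5; y_4 = 6.75; h_4 = 2; x_5 = 8.75; y_5 = 8.75; z_5 = 1.25; x_6 = 2; y_6 = 9.5; z_6 = 5.25; h_6 = 2.75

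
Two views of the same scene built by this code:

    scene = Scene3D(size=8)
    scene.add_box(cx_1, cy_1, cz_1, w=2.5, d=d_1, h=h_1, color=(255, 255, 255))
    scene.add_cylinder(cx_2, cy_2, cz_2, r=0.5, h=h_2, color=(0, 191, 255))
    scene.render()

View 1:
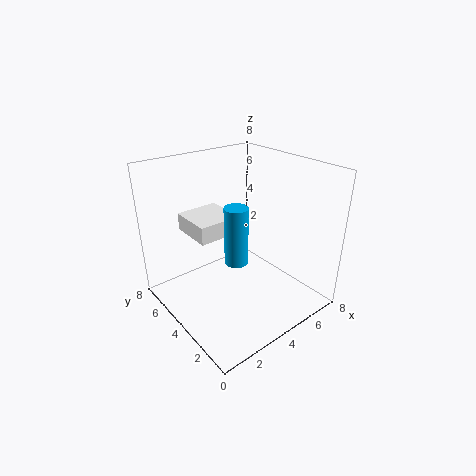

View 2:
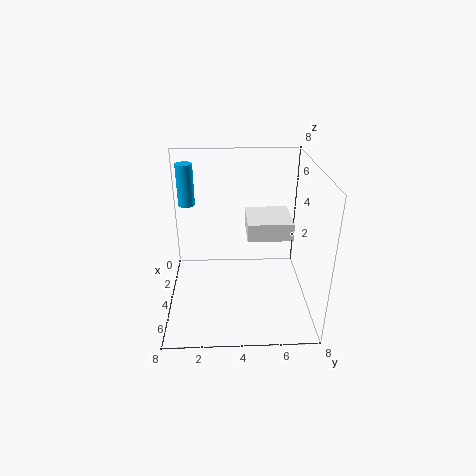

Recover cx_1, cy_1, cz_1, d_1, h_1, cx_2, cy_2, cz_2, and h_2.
cx_1 = 2; cy_1 = 4.5; cz_1 = 4; d_1 = 2.5; h_1 = 1; cx_2 = 1.5; cy_2 = 1; cz_2 = 5; h_2 = 2.5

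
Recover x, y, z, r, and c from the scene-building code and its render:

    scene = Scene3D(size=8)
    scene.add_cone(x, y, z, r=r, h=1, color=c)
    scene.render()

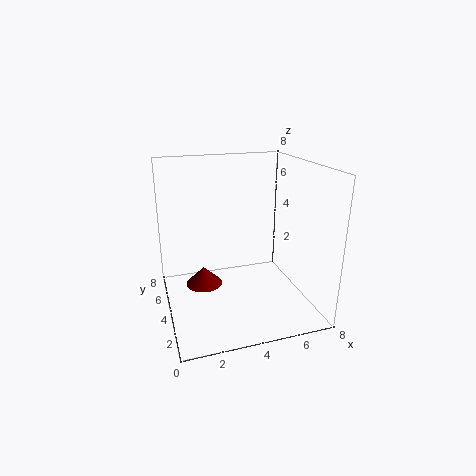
x = 2
y = 4
z = 1.5
r = 1
c = 'maroon'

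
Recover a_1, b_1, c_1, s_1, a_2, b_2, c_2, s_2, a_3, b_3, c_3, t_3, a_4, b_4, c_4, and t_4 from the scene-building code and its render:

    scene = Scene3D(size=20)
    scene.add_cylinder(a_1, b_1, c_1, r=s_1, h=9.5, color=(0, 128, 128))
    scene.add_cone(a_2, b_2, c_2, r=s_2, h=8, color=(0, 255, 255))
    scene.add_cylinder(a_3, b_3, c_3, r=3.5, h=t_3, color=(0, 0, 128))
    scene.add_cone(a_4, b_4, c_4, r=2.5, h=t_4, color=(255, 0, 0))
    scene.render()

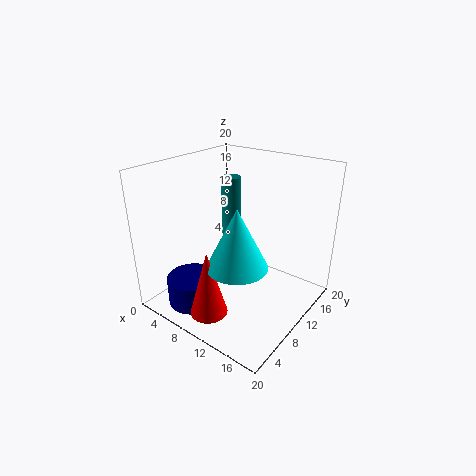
a_1 = 4.5
b_1 = 15.5
c_1 = 7
s_1 = 1.5
a_2 = 12.5
b_2 = 6.5
c_2 = 8
s_2 = 4
a_3 = 5.5
b_3 = 5
c_3 = 0.5
t_3 = 4
a_4 = 10
b_4 = 3.5
c_4 = 1.5
t_4 = 9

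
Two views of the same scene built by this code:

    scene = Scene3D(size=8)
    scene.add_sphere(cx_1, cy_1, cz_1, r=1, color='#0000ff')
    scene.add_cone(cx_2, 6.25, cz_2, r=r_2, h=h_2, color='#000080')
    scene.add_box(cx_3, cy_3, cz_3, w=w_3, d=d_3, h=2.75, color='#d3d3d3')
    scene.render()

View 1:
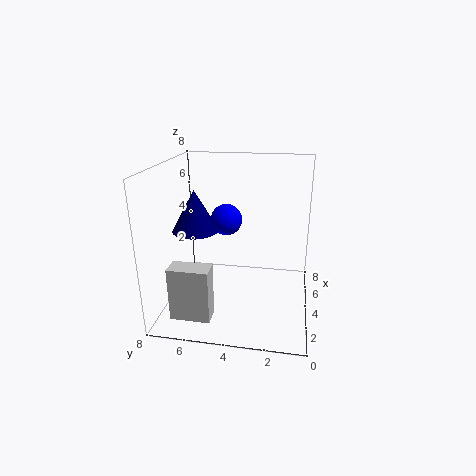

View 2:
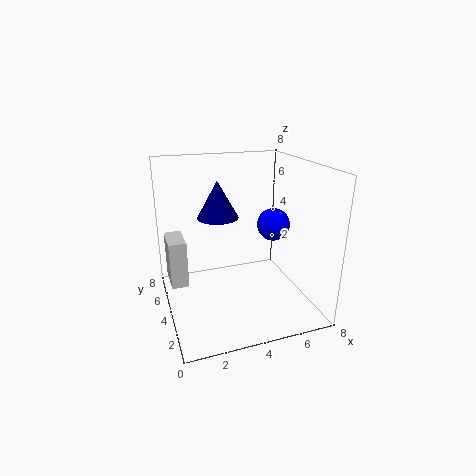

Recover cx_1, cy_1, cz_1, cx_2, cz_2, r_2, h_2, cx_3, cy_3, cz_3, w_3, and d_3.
cx_1 = 6.75; cy_1 = 5.25; cz_1 = 4; cx_2 = 3.5; cz_2 = 4.5; r_2 = 1.25; h_2 = 2.25; cx_3 = 0.25; cy_3 = 4.75; cz_3 = 1; w_3 = 1; d_3 = 2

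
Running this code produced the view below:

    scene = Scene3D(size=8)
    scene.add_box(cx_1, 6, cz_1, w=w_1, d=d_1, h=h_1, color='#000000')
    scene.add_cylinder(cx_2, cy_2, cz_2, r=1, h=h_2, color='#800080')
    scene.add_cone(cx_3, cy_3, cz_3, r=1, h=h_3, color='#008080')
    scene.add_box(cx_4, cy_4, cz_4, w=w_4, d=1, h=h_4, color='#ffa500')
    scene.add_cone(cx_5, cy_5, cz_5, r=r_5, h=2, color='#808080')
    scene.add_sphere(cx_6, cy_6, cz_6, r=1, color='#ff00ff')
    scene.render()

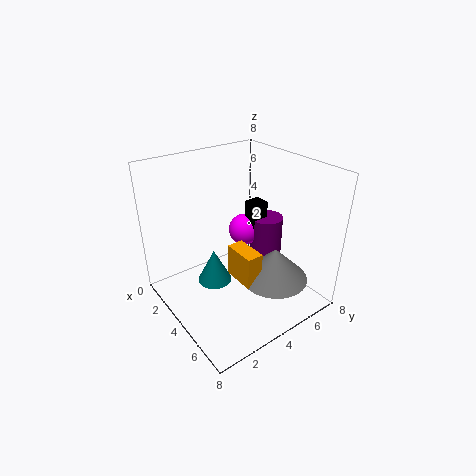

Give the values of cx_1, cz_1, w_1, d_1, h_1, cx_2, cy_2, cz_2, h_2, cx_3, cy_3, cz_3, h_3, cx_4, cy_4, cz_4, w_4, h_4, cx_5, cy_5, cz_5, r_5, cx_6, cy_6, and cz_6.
cx_1 = 2
cz_1 = 3
w_1 = 1
d_1 = 1
h_1 = 2
cx_2 = 3
cy_2 = 7
cz_2 = 1
h_2 = 3
cx_3 = 3
cy_3 = 3
cz_3 = 1
h_3 = 2
cx_4 = 3
cy_4 = 4
cz_4 = 1
w_4 = 2
h_4 = 2
cx_5 = 5
cy_5 = 6
cz_5 = 1
r_5 = 2
cx_6 = 2
cy_6 = 6
cz_6 = 3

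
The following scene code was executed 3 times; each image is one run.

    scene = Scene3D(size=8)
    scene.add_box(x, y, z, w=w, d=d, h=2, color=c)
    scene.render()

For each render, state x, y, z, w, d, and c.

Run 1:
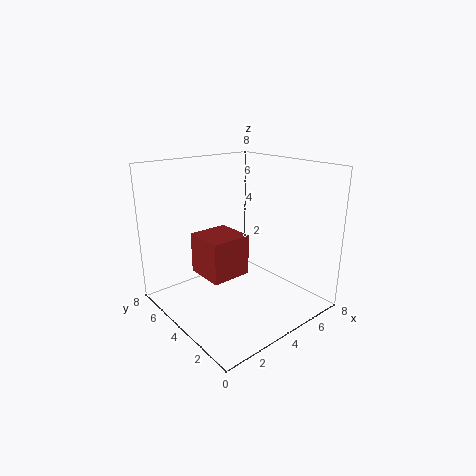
x = 1, y = 2, z = 3, w = 2, d = 2, c = 'brown'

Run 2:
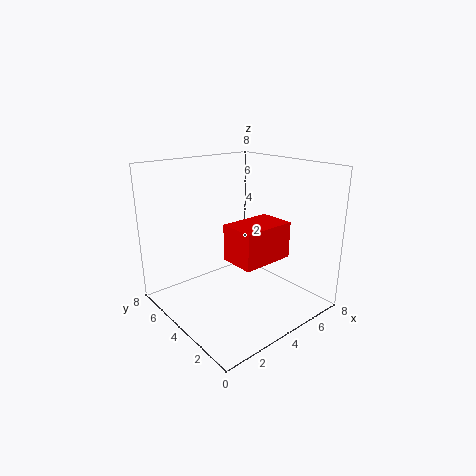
x = 3, y = 2, z = 3, w = 3, d = 2, c = 'red'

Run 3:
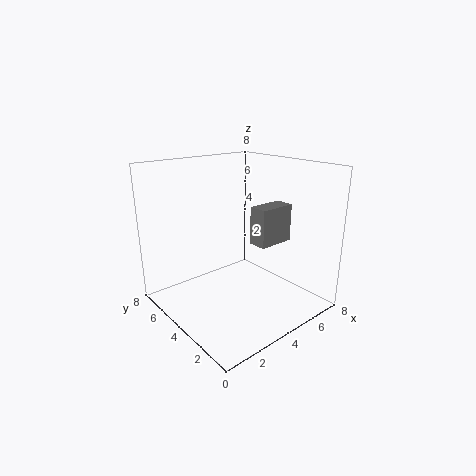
x = 4, y = 2, z = 4, w = 2, d = 1, c = 'gray'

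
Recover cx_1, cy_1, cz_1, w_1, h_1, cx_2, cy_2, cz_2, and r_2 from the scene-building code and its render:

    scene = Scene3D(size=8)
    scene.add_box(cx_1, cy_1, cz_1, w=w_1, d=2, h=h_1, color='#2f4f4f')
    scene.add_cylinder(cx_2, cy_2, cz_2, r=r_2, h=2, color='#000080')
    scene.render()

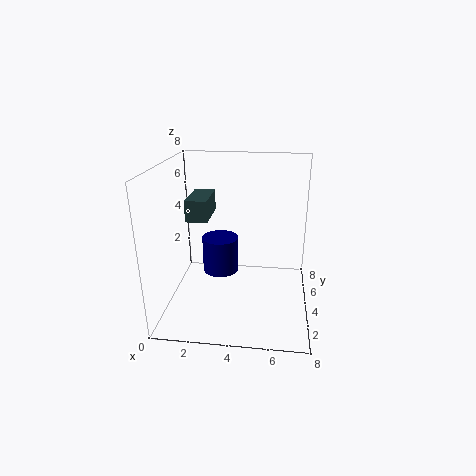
cx_1 = 2
cy_1 = 1
cz_1 = 6
w_1 = 1
h_1 = 1
cx_2 = 3
cy_2 = 4
cz_2 = 2
r_2 = 1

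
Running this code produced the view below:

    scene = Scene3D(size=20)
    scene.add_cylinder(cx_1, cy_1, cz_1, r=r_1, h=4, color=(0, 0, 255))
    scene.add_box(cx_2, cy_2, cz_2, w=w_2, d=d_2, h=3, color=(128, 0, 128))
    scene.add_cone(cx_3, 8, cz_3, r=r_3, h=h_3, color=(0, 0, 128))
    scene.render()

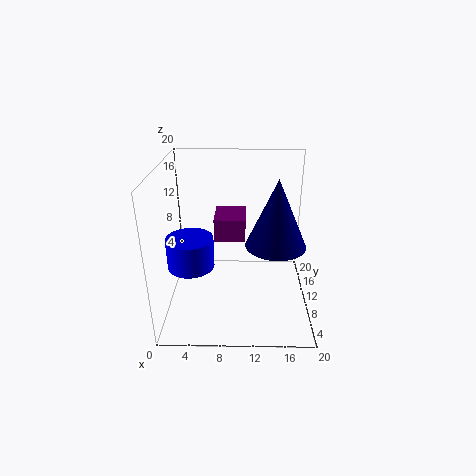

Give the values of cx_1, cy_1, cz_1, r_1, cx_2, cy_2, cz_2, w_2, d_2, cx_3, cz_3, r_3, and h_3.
cx_1 = 4
cy_1 = 6
cz_1 = 8
r_1 = 3
cx_2 = 7
cy_2 = 7
cz_2 = 11
w_2 = 4
d_2 = 5
cx_3 = 15
cz_3 = 10
r_3 = 4
h_3 = 9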